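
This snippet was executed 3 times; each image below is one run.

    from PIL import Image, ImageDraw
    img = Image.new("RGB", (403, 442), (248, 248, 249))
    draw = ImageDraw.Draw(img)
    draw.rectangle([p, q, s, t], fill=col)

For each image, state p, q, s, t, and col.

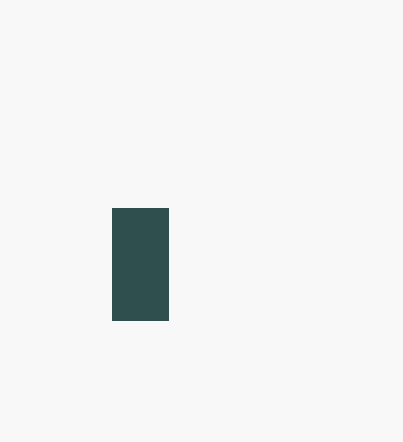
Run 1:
p = 112; q = 208; s = 168; t = 320; col = 'darkslategray'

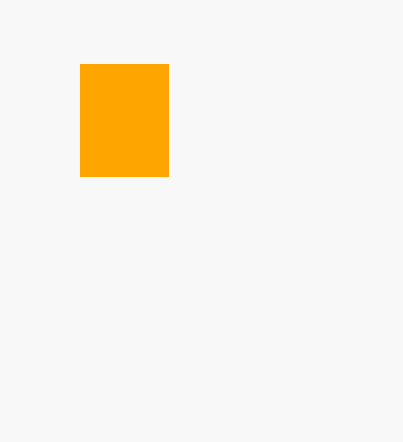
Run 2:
p = 80
q = 64
s = 168
t = 176
col = 'orange'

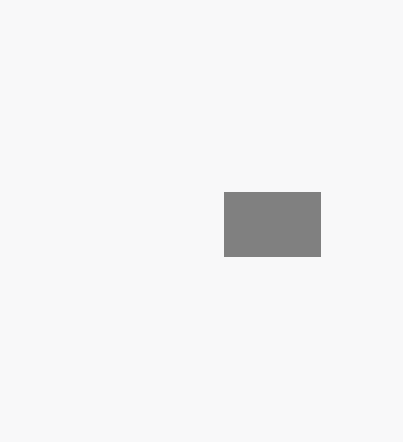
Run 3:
p = 224, q = 192, s = 320, t = 256, col = 'gray'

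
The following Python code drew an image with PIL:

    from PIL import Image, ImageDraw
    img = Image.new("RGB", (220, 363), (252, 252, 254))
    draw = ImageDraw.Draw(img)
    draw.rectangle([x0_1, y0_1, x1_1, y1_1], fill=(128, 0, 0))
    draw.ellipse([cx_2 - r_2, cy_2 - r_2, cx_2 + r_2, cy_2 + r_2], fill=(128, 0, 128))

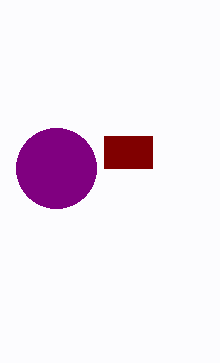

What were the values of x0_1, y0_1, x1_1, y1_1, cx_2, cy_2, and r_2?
x0_1 = 104; y0_1 = 136; x1_1 = 152; y1_1 = 168; cx_2 = 56; cy_2 = 168; r_2 = 40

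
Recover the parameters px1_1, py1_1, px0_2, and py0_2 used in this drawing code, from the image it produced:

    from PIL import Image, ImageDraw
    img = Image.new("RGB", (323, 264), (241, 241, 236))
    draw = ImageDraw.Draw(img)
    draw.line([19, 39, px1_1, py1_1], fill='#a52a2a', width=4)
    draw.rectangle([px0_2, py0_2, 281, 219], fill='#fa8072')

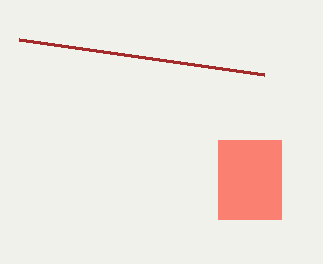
px1_1 = 264, py1_1 = 74, px0_2 = 218, py0_2 = 140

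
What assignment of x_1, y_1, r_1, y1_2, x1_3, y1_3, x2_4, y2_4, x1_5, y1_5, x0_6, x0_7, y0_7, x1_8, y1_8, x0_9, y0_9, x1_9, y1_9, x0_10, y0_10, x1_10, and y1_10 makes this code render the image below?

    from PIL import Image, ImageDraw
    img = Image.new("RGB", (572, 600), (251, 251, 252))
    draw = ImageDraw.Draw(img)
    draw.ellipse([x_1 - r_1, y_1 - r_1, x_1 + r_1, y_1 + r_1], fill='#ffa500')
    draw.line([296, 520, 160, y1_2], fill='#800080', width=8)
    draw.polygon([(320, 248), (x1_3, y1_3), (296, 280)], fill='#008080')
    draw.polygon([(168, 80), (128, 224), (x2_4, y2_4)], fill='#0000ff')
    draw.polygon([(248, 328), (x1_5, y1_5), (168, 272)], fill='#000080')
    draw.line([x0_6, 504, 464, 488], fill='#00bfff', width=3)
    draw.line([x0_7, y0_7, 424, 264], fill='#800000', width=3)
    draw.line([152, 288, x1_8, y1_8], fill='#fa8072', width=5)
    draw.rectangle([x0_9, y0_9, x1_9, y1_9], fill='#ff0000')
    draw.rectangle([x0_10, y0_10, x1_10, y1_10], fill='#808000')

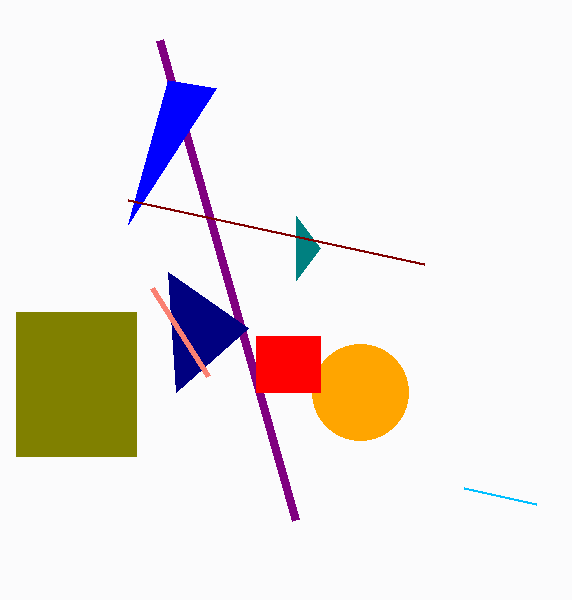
x_1 = 360; y_1 = 392; r_1 = 48; y1_2 = 40; x1_3 = 296; y1_3 = 216; x2_4 = 216; y2_4 = 88; x1_5 = 176; y1_5 = 392; x0_6 = 536; x0_7 = 128; y0_7 = 200; x1_8 = 208; y1_8 = 376; x0_9 = 256; y0_9 = 336; x1_9 = 320; y1_9 = 392; x0_10 = 16; y0_10 = 312; x1_10 = 136; y1_10 = 456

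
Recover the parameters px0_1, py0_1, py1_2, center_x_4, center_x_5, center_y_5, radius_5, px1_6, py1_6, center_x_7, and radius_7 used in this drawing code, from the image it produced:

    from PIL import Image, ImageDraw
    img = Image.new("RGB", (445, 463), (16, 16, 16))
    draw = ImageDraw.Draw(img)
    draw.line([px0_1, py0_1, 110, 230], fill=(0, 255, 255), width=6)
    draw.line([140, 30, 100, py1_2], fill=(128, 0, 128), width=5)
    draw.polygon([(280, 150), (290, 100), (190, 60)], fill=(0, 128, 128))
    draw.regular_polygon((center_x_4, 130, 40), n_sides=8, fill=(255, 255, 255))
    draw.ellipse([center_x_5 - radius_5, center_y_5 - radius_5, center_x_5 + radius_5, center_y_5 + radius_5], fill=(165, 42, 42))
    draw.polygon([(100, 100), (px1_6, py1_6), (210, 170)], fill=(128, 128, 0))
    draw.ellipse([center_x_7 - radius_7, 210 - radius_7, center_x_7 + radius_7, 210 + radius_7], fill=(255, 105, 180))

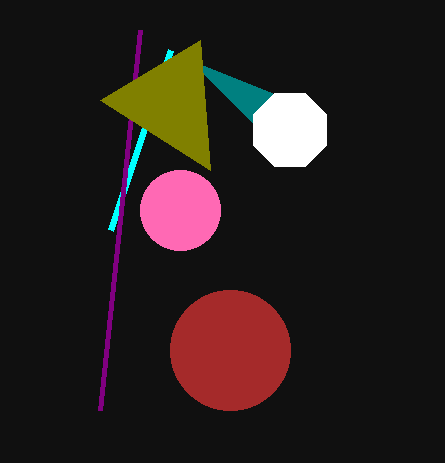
px0_1 = 170, py0_1 = 50, py1_2 = 410, center_x_4 = 290, center_x_5 = 230, center_y_5 = 350, radius_5 = 60, px1_6 = 200, py1_6 = 40, center_x_7 = 180, radius_7 = 40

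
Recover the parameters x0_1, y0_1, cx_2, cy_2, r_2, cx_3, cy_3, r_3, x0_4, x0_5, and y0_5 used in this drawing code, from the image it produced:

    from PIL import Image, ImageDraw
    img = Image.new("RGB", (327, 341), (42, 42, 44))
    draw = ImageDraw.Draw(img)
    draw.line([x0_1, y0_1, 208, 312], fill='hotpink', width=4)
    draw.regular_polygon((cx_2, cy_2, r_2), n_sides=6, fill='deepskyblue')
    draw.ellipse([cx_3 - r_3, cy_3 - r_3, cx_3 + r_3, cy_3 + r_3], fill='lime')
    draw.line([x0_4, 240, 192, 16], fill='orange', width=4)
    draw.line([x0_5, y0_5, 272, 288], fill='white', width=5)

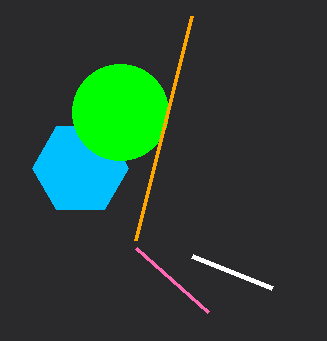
x0_1 = 136, y0_1 = 248, cx_2 = 80, cy_2 = 168, r_2 = 48, cx_3 = 120, cy_3 = 112, r_3 = 48, x0_4 = 136, x0_5 = 192, y0_5 = 256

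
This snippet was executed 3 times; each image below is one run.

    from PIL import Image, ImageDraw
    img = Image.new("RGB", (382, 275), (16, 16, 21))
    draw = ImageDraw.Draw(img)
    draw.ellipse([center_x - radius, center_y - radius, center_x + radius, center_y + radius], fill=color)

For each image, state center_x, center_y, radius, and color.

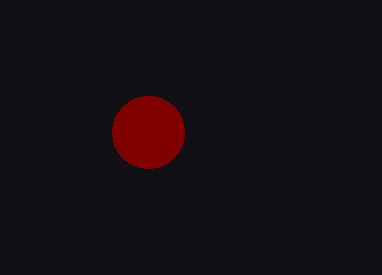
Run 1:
center_x = 148; center_y = 132; radius = 36; color = 'maroon'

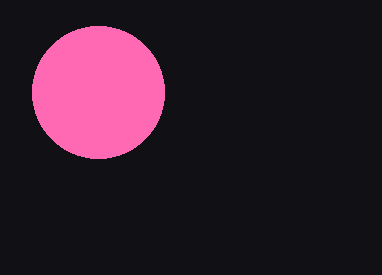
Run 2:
center_x = 98, center_y = 92, radius = 66, color = 'hotpink'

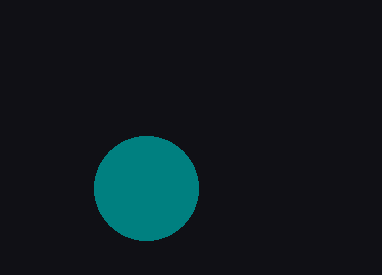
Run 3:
center_x = 146; center_y = 188; radius = 52; color = 'teal'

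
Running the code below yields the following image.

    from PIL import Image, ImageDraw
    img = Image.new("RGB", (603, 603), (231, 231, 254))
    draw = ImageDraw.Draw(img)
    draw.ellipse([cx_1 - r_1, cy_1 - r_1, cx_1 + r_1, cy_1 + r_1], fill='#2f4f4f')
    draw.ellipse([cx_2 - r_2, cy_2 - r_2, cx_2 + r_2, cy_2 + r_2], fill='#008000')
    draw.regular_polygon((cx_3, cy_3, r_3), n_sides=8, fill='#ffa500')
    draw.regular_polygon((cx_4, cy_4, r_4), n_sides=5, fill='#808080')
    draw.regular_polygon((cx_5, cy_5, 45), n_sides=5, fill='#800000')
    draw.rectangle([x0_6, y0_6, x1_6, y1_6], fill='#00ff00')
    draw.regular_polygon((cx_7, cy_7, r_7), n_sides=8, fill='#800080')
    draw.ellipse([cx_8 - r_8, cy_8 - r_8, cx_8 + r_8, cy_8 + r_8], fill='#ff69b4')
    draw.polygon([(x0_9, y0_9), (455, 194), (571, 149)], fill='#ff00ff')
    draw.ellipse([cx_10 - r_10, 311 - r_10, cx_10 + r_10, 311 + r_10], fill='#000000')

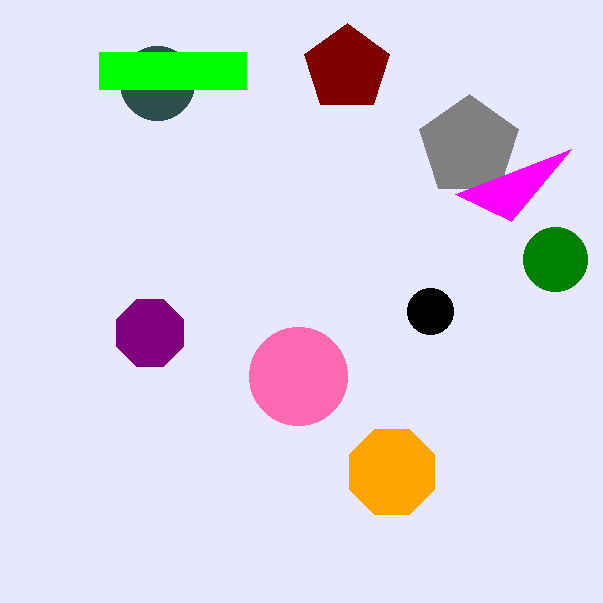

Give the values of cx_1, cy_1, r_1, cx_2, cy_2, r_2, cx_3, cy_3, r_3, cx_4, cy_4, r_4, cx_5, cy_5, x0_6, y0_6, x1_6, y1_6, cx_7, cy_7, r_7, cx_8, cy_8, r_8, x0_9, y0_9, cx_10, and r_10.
cx_1 = 157, cy_1 = 83, r_1 = 37, cx_2 = 555, cy_2 = 259, r_2 = 32, cx_3 = 392, cy_3 = 472, r_3 = 46, cx_4 = 469, cy_4 = 146, r_4 = 52, cx_5 = 347, cy_5 = 68, x0_6 = 99, y0_6 = 52, x1_6 = 246, y1_6 = 89, cx_7 = 150, cy_7 = 333, r_7 = 36, cx_8 = 298, cy_8 = 376, r_8 = 49, x0_9 = 511, y0_9 = 221, cx_10 = 430, r_10 = 23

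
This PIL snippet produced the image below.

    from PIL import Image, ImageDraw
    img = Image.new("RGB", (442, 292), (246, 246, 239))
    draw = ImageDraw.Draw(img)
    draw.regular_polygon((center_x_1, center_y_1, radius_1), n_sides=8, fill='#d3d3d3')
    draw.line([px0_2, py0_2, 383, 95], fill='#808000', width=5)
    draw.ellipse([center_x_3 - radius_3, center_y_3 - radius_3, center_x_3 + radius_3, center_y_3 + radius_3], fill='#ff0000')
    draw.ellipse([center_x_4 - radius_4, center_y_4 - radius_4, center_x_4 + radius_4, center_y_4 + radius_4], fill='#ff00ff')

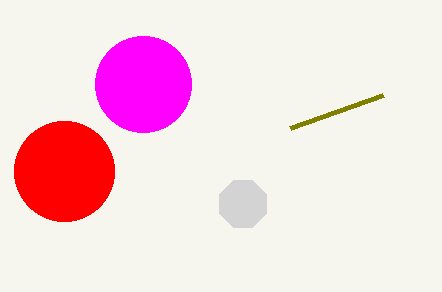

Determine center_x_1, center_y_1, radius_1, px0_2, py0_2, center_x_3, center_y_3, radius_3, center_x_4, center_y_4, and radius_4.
center_x_1 = 243; center_y_1 = 204; radius_1 = 25; px0_2 = 290; py0_2 = 128; center_x_3 = 64; center_y_3 = 171; radius_3 = 50; center_x_4 = 143; center_y_4 = 84; radius_4 = 48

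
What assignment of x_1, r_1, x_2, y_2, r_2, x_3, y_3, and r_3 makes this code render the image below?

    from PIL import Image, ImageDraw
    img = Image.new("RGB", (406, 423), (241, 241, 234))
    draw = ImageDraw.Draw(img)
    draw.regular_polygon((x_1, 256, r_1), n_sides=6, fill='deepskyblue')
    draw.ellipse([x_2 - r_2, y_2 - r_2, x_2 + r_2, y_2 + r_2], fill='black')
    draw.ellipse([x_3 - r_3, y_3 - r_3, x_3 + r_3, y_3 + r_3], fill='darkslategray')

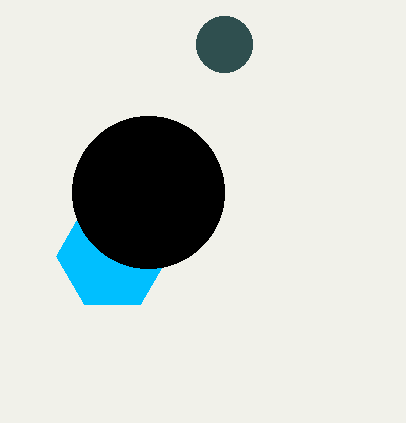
x_1 = 112; r_1 = 56; x_2 = 148; y_2 = 192; r_2 = 76; x_3 = 224; y_3 = 44; r_3 = 28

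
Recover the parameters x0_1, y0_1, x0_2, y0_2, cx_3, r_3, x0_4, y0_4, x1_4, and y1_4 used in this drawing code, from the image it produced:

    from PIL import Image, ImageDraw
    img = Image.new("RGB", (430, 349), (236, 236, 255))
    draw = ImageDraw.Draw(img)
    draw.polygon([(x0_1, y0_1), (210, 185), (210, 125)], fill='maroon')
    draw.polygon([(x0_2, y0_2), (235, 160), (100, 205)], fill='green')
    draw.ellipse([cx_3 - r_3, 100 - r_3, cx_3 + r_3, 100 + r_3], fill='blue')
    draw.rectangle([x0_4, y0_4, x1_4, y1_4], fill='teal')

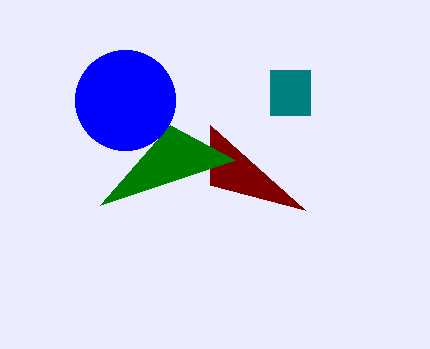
x0_1 = 305; y0_1 = 210; x0_2 = 170; y0_2 = 125; cx_3 = 125; r_3 = 50; x0_4 = 270; y0_4 = 70; x1_4 = 310; y1_4 = 115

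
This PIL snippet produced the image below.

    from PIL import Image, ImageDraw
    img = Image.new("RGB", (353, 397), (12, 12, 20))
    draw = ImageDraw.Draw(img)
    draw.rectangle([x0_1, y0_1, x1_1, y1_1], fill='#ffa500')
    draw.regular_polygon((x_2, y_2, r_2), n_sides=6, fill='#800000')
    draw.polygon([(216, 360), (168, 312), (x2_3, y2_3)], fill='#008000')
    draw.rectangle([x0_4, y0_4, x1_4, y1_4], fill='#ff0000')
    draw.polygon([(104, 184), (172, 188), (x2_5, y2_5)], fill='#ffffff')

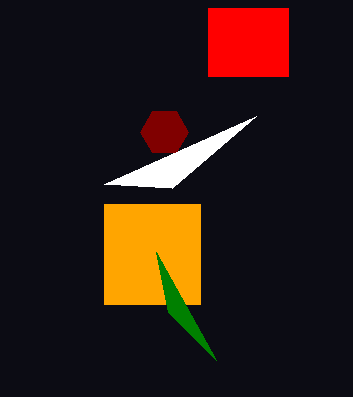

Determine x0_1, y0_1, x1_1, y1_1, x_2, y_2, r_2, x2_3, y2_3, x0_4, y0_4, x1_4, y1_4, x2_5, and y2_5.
x0_1 = 104, y0_1 = 204, x1_1 = 200, y1_1 = 304, x_2 = 164, y_2 = 132, r_2 = 24, x2_3 = 156, y2_3 = 252, x0_4 = 208, y0_4 = 8, x1_4 = 288, y1_4 = 76, x2_5 = 256, y2_5 = 116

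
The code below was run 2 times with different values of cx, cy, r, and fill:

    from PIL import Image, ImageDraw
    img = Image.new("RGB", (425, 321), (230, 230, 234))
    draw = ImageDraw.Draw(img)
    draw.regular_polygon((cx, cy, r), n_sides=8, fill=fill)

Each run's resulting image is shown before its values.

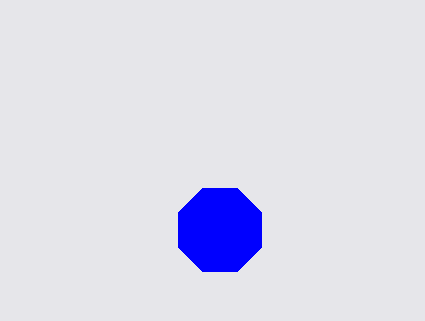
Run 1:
cx = 220
cy = 230
r = 45
fill = 'blue'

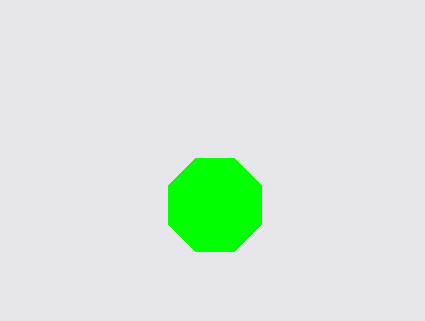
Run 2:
cx = 215, cy = 205, r = 50, fill = 'lime'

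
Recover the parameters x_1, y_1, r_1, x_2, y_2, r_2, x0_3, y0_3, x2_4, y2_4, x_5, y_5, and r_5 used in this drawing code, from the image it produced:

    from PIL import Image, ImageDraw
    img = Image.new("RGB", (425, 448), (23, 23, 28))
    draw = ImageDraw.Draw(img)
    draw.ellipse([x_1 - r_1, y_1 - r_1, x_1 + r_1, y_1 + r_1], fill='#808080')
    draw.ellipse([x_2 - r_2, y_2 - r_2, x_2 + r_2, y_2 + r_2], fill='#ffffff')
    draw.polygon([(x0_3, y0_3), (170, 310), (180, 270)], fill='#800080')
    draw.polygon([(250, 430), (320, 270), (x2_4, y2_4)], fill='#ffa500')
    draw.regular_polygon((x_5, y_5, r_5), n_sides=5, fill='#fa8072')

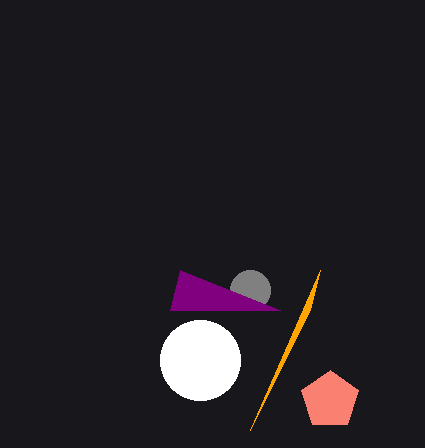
x_1 = 250
y_1 = 290
r_1 = 20
x_2 = 200
y_2 = 360
r_2 = 40
x0_3 = 280
y0_3 = 310
x2_4 = 310
y2_4 = 310
x_5 = 330
y_5 = 400
r_5 = 30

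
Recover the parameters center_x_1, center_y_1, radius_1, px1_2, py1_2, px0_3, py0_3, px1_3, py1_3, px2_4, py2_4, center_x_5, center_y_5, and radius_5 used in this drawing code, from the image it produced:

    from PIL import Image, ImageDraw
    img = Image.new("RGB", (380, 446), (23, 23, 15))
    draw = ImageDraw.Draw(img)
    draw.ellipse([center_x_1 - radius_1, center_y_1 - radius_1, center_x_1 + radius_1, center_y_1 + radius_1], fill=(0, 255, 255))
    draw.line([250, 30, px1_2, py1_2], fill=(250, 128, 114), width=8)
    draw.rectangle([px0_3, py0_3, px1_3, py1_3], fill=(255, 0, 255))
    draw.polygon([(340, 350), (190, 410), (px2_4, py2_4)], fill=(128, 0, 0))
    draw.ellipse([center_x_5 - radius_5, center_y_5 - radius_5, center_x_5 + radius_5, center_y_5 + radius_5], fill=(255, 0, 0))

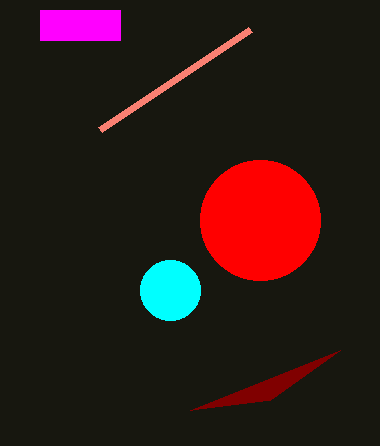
center_x_1 = 170; center_y_1 = 290; radius_1 = 30; px1_2 = 100; py1_2 = 130; px0_3 = 40; py0_3 = 10; px1_3 = 120; py1_3 = 40; px2_4 = 270; py2_4 = 400; center_x_5 = 260; center_y_5 = 220; radius_5 = 60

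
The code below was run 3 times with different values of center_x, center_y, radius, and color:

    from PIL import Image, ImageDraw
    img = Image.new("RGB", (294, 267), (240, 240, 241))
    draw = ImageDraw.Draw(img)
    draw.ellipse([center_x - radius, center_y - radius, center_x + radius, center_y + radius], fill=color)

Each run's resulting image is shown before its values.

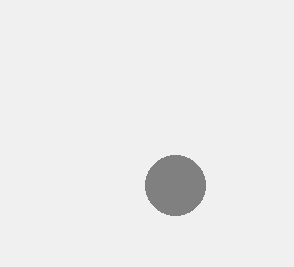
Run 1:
center_x = 175, center_y = 185, radius = 30, color = 'gray'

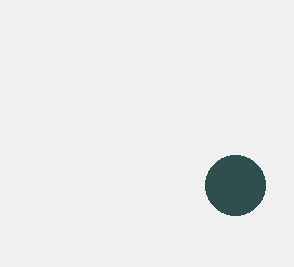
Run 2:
center_x = 235, center_y = 185, radius = 30, color = 'darkslategray'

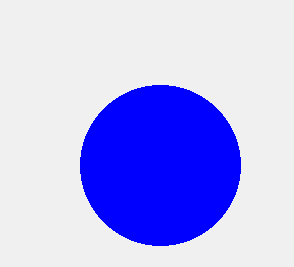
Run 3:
center_x = 160
center_y = 165
radius = 80
color = 'blue'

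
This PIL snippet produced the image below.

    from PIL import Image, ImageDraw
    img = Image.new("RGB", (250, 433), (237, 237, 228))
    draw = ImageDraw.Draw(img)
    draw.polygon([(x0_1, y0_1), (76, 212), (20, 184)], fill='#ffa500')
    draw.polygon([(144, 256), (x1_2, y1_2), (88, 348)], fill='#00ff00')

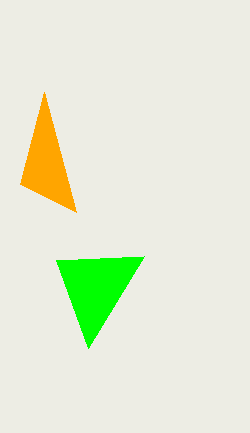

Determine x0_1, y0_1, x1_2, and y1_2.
x0_1 = 44
y0_1 = 92
x1_2 = 56
y1_2 = 260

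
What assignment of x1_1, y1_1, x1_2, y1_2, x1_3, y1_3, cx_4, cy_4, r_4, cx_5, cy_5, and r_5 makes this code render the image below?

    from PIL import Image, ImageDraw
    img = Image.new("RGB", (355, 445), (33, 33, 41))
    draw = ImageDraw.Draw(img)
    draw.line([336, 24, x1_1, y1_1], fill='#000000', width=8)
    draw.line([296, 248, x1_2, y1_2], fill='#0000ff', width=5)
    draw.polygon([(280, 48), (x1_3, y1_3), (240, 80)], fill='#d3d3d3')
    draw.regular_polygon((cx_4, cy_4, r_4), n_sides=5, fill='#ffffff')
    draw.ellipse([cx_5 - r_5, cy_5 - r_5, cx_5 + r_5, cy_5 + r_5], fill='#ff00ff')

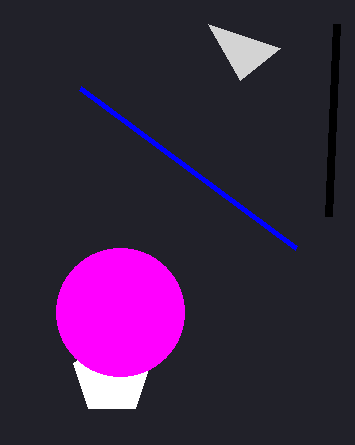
x1_1 = 328; y1_1 = 216; x1_2 = 80; y1_2 = 88; x1_3 = 208; y1_3 = 24; cx_4 = 112; cy_4 = 376; r_4 = 40; cx_5 = 120; cy_5 = 312; r_5 = 64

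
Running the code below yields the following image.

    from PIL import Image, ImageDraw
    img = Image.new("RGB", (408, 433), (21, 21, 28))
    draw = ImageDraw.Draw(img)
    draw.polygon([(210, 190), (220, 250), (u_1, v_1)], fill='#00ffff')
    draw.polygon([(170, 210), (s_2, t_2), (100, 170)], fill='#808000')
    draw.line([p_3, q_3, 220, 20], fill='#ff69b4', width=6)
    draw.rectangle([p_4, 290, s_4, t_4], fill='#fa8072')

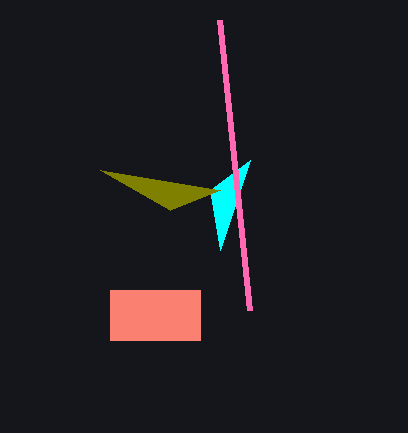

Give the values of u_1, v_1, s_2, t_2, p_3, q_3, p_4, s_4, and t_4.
u_1 = 250; v_1 = 160; s_2 = 220; t_2 = 190; p_3 = 250; q_3 = 310; p_4 = 110; s_4 = 200; t_4 = 340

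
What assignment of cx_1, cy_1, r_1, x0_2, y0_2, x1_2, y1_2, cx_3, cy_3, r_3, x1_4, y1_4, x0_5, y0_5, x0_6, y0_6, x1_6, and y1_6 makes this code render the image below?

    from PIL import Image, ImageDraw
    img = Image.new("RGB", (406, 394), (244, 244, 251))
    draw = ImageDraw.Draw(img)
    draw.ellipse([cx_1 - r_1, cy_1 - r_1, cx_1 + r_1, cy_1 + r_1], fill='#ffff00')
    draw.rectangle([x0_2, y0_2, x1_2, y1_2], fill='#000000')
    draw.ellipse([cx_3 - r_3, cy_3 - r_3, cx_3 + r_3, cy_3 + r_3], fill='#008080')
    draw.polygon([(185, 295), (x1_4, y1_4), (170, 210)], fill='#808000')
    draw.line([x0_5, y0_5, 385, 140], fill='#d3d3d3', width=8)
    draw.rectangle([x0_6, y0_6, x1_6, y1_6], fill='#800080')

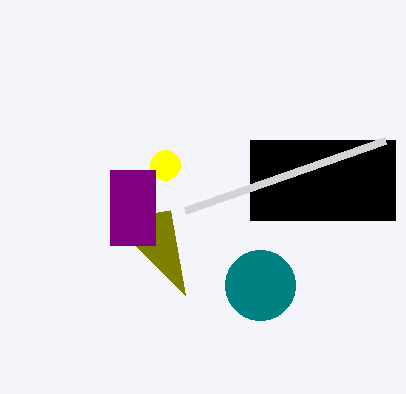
cx_1 = 165; cy_1 = 165; r_1 = 15; x0_2 = 250; y0_2 = 140; x1_2 = 395; y1_2 = 220; cx_3 = 260; cy_3 = 285; r_3 = 35; x1_4 = 110; y1_4 = 220; x0_5 = 185; y0_5 = 210; x0_6 = 110; y0_6 = 170; x1_6 = 155; y1_6 = 245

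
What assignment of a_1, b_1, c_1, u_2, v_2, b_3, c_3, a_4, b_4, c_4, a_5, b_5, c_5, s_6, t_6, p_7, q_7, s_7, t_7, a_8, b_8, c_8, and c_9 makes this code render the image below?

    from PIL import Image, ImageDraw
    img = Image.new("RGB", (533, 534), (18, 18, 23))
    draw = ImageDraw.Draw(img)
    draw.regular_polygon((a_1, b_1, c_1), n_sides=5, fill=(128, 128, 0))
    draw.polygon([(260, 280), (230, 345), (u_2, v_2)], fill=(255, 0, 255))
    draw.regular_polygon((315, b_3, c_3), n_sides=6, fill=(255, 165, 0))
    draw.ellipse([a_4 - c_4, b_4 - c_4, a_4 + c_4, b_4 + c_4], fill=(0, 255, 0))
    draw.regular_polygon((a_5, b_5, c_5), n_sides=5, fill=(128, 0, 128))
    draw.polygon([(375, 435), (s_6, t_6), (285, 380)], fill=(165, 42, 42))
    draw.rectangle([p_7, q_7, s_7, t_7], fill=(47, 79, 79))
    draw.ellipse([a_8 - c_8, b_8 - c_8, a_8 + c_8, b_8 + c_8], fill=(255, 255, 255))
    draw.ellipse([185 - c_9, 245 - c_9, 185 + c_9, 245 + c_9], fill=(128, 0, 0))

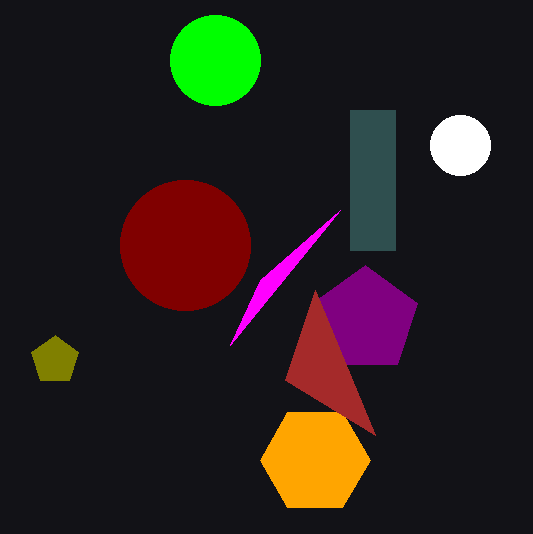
a_1 = 55, b_1 = 360, c_1 = 25, u_2 = 340, v_2 = 210, b_3 = 460, c_3 = 55, a_4 = 215, b_4 = 60, c_4 = 45, a_5 = 365, b_5 = 320, c_5 = 55, s_6 = 315, t_6 = 290, p_7 = 350, q_7 = 110, s_7 = 395, t_7 = 250, a_8 = 460, b_8 = 145, c_8 = 30, c_9 = 65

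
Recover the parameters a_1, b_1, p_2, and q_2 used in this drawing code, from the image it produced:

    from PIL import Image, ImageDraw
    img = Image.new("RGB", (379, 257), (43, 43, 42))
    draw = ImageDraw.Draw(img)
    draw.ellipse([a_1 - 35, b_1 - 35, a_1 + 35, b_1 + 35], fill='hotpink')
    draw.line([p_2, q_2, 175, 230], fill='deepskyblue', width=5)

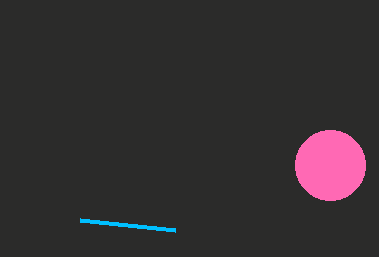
a_1 = 330
b_1 = 165
p_2 = 80
q_2 = 220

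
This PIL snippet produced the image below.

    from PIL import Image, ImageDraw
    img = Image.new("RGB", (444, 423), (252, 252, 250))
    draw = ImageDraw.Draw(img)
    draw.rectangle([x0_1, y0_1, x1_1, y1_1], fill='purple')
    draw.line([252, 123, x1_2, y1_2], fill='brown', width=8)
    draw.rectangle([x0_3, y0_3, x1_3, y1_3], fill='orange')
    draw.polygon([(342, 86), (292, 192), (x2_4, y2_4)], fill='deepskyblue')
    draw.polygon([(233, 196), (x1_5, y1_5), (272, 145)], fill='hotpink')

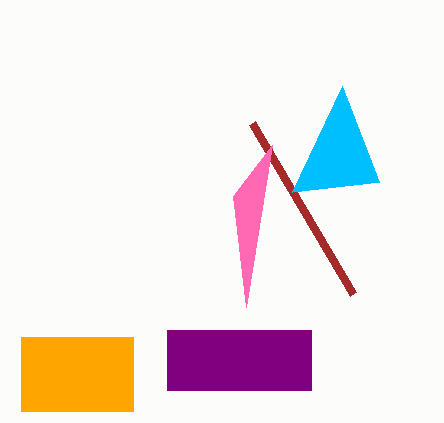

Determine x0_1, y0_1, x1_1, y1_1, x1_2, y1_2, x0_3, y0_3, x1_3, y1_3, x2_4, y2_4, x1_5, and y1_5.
x0_1 = 167; y0_1 = 330; x1_1 = 311; y1_1 = 390; x1_2 = 353; y1_2 = 294; x0_3 = 21; y0_3 = 337; x1_3 = 133; y1_3 = 411; x2_4 = 379; y2_4 = 182; x1_5 = 246; y1_5 = 307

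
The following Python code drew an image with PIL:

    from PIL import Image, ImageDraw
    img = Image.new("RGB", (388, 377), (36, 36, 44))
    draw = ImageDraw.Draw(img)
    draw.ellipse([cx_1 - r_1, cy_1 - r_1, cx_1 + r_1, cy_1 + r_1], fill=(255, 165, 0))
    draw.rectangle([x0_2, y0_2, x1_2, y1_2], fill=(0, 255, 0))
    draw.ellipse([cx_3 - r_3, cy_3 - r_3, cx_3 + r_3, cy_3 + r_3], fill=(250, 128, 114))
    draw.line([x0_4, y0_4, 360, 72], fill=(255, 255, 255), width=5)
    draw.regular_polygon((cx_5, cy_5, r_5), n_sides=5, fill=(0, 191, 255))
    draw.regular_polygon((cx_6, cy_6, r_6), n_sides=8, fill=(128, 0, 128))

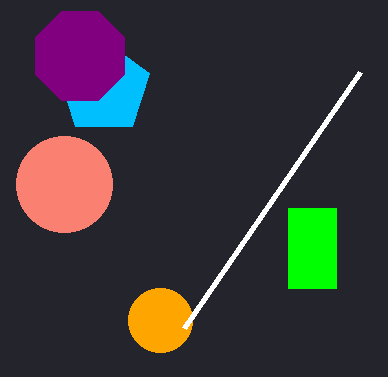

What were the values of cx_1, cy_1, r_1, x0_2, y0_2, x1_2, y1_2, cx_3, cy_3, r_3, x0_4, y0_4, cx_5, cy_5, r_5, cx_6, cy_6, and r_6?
cx_1 = 160; cy_1 = 320; r_1 = 32; x0_2 = 288; y0_2 = 208; x1_2 = 336; y1_2 = 288; cx_3 = 64; cy_3 = 184; r_3 = 48; x0_4 = 184; y0_4 = 328; cx_5 = 104; cy_5 = 88; r_5 = 48; cx_6 = 80; cy_6 = 56; r_6 = 48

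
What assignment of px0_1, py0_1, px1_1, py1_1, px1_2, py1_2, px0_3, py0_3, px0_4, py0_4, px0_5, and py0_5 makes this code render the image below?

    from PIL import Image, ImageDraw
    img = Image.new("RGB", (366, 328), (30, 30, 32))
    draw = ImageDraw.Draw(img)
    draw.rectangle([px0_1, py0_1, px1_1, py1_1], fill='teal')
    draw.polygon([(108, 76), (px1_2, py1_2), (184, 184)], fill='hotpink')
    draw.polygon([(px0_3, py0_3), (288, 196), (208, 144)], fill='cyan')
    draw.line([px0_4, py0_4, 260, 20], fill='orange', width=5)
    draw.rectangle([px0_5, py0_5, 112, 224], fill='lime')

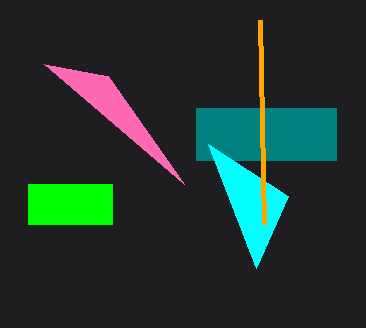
px0_1 = 196; py0_1 = 108; px1_1 = 336; py1_1 = 160; px1_2 = 44; py1_2 = 64; px0_3 = 256; py0_3 = 268; px0_4 = 264; py0_4 = 224; px0_5 = 28; py0_5 = 184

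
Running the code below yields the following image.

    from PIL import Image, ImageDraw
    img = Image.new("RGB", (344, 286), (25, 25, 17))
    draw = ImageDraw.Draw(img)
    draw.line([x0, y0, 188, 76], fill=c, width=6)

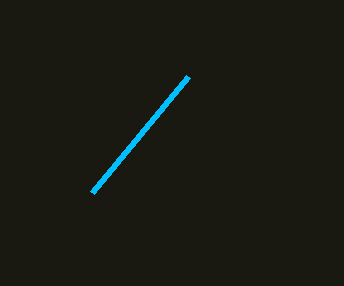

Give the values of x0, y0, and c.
x0 = 92
y0 = 192
c = 'deepskyblue'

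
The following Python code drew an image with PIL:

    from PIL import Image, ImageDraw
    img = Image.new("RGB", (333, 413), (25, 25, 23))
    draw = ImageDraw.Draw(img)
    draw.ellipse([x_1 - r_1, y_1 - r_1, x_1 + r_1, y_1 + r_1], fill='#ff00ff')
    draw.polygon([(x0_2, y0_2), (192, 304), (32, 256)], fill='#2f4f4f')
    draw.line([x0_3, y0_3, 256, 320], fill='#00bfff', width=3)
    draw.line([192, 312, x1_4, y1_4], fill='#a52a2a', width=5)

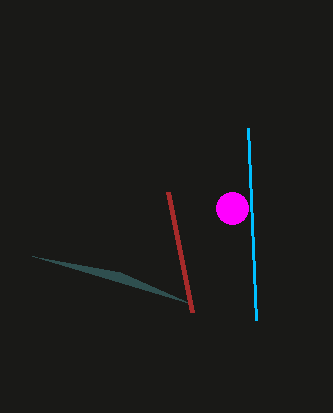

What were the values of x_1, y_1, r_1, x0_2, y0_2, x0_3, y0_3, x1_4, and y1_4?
x_1 = 232
y_1 = 208
r_1 = 16
x0_2 = 120
y0_2 = 272
x0_3 = 248
y0_3 = 128
x1_4 = 168
y1_4 = 192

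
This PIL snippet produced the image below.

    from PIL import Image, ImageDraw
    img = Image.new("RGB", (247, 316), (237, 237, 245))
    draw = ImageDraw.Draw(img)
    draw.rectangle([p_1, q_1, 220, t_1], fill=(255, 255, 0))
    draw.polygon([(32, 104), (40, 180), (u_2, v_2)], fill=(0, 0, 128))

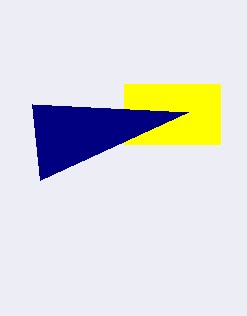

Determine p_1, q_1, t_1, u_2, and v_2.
p_1 = 124, q_1 = 84, t_1 = 144, u_2 = 188, v_2 = 112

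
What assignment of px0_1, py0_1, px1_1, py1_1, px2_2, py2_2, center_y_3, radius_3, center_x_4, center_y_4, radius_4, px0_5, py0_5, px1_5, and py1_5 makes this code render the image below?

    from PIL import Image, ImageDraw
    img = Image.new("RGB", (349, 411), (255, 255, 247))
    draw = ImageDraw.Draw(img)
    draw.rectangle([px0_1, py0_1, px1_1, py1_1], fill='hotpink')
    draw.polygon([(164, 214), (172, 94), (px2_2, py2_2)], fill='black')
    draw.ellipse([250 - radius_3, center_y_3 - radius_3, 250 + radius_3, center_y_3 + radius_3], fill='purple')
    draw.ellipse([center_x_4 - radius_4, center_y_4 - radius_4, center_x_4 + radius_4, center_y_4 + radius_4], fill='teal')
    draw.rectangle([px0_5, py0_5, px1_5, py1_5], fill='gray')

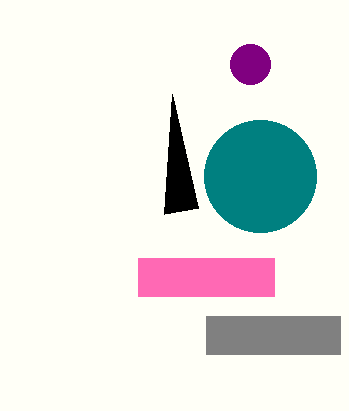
px0_1 = 138
py0_1 = 258
px1_1 = 274
py1_1 = 296
px2_2 = 198
py2_2 = 208
center_y_3 = 64
radius_3 = 20
center_x_4 = 260
center_y_4 = 176
radius_4 = 56
px0_5 = 206
py0_5 = 316
px1_5 = 340
py1_5 = 354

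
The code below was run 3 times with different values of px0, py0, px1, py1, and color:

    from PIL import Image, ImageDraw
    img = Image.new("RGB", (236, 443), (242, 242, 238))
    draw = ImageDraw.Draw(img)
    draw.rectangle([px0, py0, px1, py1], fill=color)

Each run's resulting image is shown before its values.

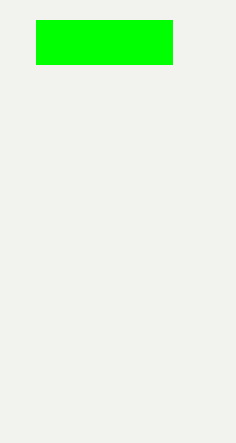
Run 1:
px0 = 36
py0 = 20
px1 = 172
py1 = 64
color = 'lime'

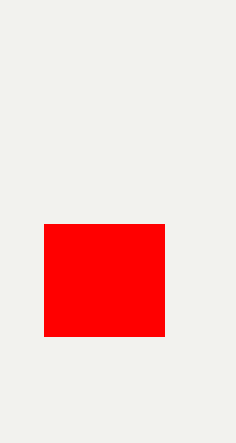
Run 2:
px0 = 44; py0 = 224; px1 = 164; py1 = 336; color = 'red'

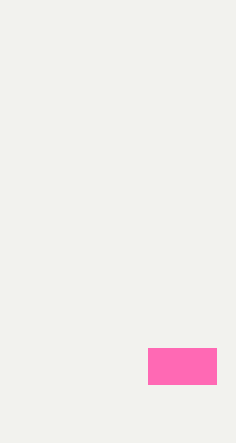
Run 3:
px0 = 148
py0 = 348
px1 = 216
py1 = 384
color = 'hotpink'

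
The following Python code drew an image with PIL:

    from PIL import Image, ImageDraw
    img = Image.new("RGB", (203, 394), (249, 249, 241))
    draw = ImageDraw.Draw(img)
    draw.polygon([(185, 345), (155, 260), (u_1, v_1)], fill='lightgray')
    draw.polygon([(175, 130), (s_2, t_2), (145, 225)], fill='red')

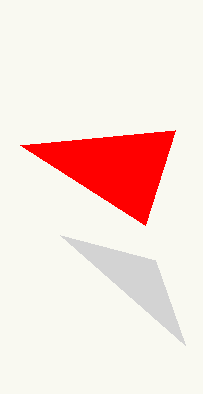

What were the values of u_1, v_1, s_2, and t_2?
u_1 = 60, v_1 = 235, s_2 = 20, t_2 = 145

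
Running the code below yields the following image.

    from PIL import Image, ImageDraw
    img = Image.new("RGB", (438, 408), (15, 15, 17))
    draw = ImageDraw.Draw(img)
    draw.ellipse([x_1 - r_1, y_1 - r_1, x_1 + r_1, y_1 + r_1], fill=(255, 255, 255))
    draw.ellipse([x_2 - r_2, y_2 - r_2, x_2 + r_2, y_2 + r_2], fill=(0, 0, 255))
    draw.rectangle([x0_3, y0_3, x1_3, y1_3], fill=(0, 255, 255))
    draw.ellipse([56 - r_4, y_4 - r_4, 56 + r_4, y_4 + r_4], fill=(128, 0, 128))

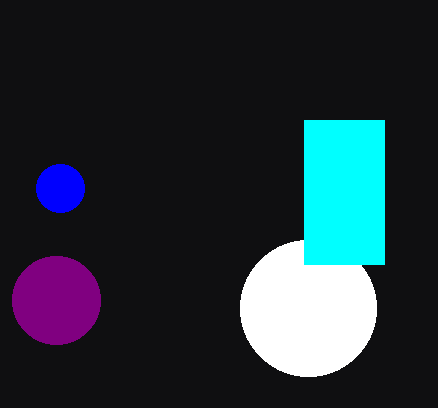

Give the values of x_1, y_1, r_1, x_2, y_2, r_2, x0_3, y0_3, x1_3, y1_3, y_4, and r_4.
x_1 = 308; y_1 = 308; r_1 = 68; x_2 = 60; y_2 = 188; r_2 = 24; x0_3 = 304; y0_3 = 120; x1_3 = 384; y1_3 = 264; y_4 = 300; r_4 = 44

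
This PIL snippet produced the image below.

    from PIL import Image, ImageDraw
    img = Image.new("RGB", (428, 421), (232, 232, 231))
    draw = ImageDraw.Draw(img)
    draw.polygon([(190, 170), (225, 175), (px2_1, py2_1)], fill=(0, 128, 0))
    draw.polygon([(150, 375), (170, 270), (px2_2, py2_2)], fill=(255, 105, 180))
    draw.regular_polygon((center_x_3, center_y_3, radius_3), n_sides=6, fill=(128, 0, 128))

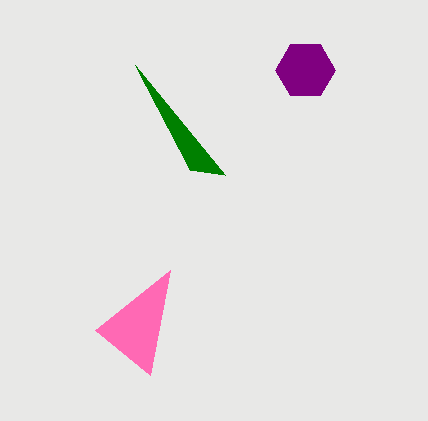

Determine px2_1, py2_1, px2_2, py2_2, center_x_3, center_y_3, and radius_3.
px2_1 = 135, py2_1 = 65, px2_2 = 95, py2_2 = 330, center_x_3 = 305, center_y_3 = 70, radius_3 = 30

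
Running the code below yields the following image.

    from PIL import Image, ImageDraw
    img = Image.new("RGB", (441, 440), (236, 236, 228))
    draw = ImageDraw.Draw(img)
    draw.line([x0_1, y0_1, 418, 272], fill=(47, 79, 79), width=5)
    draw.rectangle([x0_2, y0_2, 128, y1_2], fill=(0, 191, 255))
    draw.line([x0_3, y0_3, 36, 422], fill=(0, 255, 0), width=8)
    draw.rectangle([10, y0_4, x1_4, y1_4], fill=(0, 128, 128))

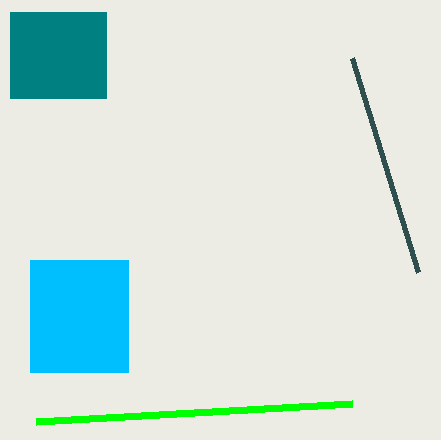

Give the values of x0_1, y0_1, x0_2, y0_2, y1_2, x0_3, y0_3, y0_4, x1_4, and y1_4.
x0_1 = 352; y0_1 = 58; x0_2 = 30; y0_2 = 260; y1_2 = 372; x0_3 = 352; y0_3 = 404; y0_4 = 12; x1_4 = 106; y1_4 = 98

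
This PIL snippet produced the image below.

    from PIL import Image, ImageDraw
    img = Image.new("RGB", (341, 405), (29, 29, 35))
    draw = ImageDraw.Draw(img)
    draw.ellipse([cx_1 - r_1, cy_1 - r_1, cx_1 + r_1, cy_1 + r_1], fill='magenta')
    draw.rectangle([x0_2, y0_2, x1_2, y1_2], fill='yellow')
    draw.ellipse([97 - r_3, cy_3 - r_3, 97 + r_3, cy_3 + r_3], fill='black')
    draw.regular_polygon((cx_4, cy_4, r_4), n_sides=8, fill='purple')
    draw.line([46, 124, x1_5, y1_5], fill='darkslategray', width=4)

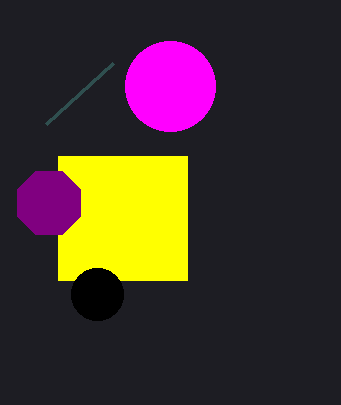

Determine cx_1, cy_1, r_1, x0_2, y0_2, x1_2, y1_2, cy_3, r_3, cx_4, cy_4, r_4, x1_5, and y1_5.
cx_1 = 170; cy_1 = 86; r_1 = 45; x0_2 = 58; y0_2 = 156; x1_2 = 187; y1_2 = 280; cy_3 = 294; r_3 = 26; cx_4 = 49; cy_4 = 203; r_4 = 34; x1_5 = 113; y1_5 = 63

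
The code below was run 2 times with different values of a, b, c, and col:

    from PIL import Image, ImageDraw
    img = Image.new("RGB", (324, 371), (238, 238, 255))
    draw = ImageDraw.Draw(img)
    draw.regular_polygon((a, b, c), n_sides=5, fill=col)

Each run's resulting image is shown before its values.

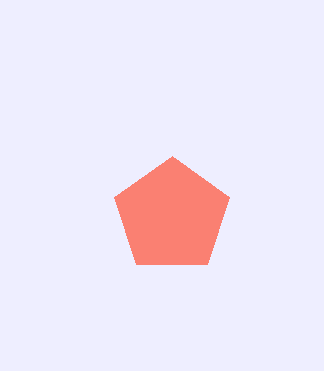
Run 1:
a = 172
b = 216
c = 60
col = 'salmon'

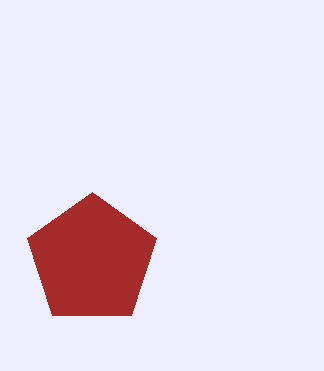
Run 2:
a = 92
b = 260
c = 68
col = 'brown'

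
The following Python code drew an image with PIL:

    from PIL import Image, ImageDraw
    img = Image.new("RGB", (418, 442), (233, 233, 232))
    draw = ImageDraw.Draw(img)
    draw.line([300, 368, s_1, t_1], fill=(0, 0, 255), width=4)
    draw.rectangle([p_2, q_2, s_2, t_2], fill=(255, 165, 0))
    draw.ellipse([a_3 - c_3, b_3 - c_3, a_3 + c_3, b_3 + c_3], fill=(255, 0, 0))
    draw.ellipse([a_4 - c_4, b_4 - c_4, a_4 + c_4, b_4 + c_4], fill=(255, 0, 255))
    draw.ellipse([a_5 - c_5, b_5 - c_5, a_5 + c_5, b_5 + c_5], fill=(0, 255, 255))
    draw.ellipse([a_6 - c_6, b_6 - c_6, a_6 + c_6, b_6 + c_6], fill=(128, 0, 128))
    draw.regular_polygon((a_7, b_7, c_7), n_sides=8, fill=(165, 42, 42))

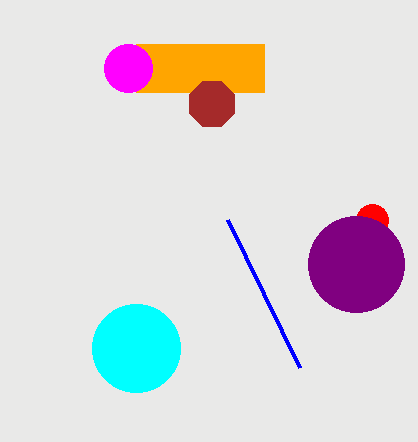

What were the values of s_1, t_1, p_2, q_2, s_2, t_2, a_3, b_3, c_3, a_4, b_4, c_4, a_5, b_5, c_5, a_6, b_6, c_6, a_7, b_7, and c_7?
s_1 = 228; t_1 = 220; p_2 = 136; q_2 = 44; s_2 = 264; t_2 = 92; a_3 = 372; b_3 = 220; c_3 = 16; a_4 = 128; b_4 = 68; c_4 = 24; a_5 = 136; b_5 = 348; c_5 = 44; a_6 = 356; b_6 = 264; c_6 = 48; a_7 = 212; b_7 = 104; c_7 = 24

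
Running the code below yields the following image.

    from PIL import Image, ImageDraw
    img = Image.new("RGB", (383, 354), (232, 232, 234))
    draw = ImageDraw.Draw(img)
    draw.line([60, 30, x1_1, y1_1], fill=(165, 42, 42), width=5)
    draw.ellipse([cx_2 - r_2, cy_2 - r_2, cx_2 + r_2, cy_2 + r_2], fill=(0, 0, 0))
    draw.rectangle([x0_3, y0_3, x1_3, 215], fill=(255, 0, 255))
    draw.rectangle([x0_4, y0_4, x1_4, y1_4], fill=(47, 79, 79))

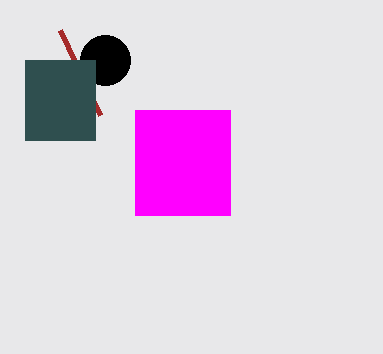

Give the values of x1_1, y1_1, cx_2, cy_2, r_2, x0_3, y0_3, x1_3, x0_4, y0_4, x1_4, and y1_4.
x1_1 = 100
y1_1 = 115
cx_2 = 105
cy_2 = 60
r_2 = 25
x0_3 = 135
y0_3 = 110
x1_3 = 230
x0_4 = 25
y0_4 = 60
x1_4 = 95
y1_4 = 140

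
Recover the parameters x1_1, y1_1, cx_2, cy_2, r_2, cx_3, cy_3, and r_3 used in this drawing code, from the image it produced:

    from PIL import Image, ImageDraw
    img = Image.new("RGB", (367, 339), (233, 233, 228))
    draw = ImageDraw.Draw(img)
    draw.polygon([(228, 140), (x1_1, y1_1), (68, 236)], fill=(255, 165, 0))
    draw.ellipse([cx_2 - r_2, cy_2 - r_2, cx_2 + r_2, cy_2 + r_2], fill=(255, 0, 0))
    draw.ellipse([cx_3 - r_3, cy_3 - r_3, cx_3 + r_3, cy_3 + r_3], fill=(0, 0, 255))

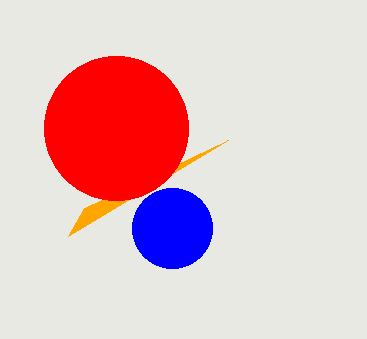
x1_1 = 84
y1_1 = 208
cx_2 = 116
cy_2 = 128
r_2 = 72
cx_3 = 172
cy_3 = 228
r_3 = 40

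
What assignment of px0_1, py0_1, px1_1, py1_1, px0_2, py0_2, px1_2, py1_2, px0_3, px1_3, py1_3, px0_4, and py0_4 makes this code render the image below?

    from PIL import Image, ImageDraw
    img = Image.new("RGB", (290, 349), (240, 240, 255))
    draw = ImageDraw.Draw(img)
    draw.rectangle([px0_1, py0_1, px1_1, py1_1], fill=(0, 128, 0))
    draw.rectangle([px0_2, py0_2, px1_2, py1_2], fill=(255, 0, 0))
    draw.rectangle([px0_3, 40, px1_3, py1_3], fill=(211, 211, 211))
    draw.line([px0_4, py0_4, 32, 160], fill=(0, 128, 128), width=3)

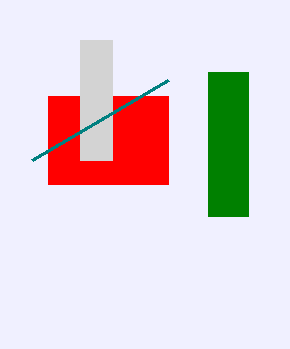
px0_1 = 208, py0_1 = 72, px1_1 = 248, py1_1 = 216, px0_2 = 48, py0_2 = 96, px1_2 = 168, py1_2 = 184, px0_3 = 80, px1_3 = 112, py1_3 = 160, px0_4 = 168, py0_4 = 80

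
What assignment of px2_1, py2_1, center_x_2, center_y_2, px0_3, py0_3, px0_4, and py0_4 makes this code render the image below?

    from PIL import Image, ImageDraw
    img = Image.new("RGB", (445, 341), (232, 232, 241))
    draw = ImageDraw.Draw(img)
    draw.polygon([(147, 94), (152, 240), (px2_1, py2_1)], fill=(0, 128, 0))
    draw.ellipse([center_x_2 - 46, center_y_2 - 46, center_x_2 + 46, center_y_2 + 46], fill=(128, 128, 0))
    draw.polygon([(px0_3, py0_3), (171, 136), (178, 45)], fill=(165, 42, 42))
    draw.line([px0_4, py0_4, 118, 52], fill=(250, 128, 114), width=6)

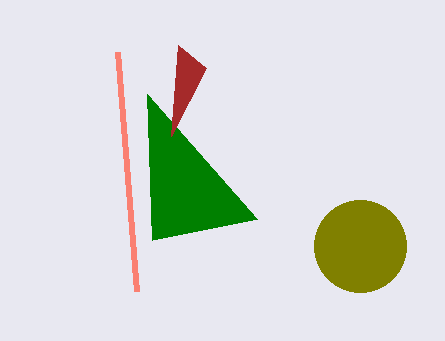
px2_1 = 257; py2_1 = 219; center_x_2 = 360; center_y_2 = 246; px0_3 = 206; py0_3 = 68; px0_4 = 137; py0_4 = 291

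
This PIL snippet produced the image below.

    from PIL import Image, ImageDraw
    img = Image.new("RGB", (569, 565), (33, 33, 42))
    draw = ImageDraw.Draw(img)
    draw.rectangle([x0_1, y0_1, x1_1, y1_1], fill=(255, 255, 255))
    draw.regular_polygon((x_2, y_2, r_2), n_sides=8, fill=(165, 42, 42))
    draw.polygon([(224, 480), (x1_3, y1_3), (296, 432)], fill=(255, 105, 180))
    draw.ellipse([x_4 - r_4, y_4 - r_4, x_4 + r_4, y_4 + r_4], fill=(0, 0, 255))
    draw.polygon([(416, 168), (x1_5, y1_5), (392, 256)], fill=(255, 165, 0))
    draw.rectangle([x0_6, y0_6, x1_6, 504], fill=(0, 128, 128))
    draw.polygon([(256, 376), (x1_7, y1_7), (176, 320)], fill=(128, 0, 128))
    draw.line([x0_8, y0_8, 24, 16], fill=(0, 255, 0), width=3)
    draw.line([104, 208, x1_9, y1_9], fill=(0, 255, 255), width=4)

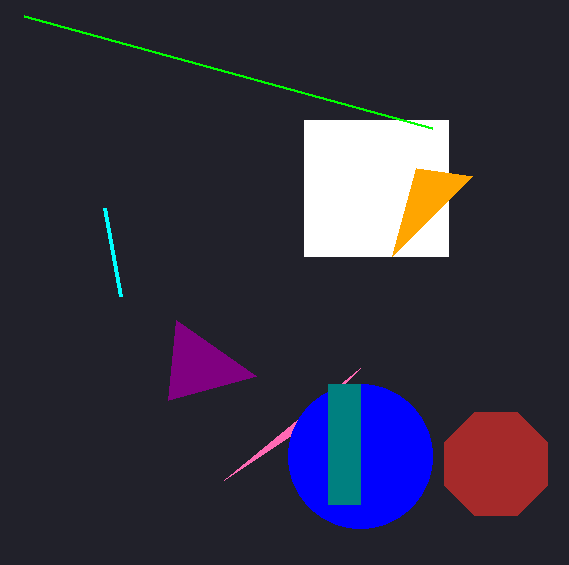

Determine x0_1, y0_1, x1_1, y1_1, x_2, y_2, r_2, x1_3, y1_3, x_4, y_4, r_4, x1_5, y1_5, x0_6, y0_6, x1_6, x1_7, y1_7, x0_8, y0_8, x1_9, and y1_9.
x0_1 = 304; y0_1 = 120; x1_1 = 448; y1_1 = 256; x_2 = 496; y_2 = 464; r_2 = 56; x1_3 = 360; y1_3 = 368; x_4 = 360; y_4 = 456; r_4 = 72; x1_5 = 472; y1_5 = 176; x0_6 = 328; y0_6 = 384; x1_6 = 360; x1_7 = 168; y1_7 = 400; x0_8 = 432; y0_8 = 128; x1_9 = 120; y1_9 = 296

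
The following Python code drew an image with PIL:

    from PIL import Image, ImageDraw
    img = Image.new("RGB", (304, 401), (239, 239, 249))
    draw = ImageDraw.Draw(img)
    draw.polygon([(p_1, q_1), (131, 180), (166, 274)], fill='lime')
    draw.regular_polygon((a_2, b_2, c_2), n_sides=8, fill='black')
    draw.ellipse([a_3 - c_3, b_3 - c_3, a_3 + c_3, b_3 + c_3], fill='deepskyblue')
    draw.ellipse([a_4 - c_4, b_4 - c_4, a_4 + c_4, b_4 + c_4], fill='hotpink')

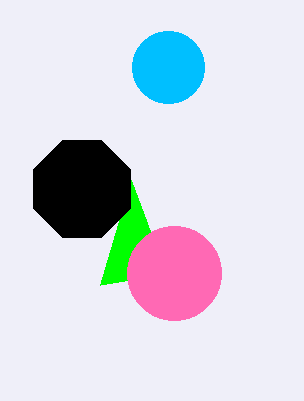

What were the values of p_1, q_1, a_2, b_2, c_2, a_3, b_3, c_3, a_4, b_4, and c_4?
p_1 = 100, q_1 = 285, a_2 = 82, b_2 = 189, c_2 = 52, a_3 = 168, b_3 = 67, c_3 = 36, a_4 = 174, b_4 = 273, c_4 = 47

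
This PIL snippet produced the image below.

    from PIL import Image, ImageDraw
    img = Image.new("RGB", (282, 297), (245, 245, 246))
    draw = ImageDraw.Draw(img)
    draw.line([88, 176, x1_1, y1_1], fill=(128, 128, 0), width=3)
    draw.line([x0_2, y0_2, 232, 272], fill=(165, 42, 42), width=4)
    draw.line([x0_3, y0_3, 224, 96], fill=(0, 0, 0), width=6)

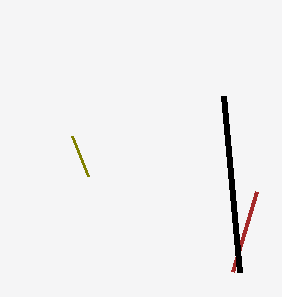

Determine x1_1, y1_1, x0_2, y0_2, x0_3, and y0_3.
x1_1 = 72, y1_1 = 136, x0_2 = 256, y0_2 = 192, x0_3 = 240, y0_3 = 272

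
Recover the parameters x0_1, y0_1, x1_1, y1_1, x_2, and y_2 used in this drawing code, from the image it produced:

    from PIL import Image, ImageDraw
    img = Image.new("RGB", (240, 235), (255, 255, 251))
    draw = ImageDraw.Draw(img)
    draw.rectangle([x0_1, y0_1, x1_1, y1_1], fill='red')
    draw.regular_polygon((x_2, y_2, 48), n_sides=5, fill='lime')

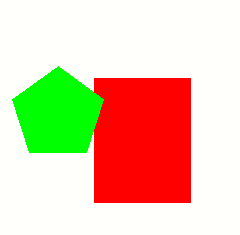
x0_1 = 94; y0_1 = 78; x1_1 = 190; y1_1 = 202; x_2 = 58; y_2 = 114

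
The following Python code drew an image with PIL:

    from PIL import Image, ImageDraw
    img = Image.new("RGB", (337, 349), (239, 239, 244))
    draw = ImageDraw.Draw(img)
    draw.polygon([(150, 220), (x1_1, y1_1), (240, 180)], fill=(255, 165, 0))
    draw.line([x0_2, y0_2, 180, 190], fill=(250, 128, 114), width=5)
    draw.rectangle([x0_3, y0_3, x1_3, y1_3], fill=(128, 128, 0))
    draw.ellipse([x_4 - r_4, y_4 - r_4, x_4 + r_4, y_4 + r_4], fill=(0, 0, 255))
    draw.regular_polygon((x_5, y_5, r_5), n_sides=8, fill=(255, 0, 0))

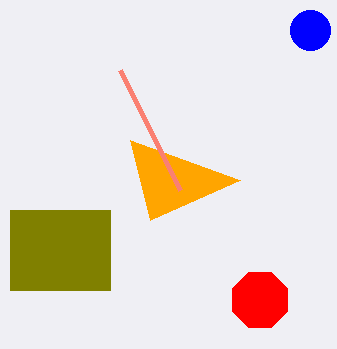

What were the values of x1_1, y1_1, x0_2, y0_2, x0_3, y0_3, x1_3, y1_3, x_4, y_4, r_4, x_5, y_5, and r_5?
x1_1 = 130; y1_1 = 140; x0_2 = 120; y0_2 = 70; x0_3 = 10; y0_3 = 210; x1_3 = 110; y1_3 = 290; x_4 = 310; y_4 = 30; r_4 = 20; x_5 = 260; y_5 = 300; r_5 = 30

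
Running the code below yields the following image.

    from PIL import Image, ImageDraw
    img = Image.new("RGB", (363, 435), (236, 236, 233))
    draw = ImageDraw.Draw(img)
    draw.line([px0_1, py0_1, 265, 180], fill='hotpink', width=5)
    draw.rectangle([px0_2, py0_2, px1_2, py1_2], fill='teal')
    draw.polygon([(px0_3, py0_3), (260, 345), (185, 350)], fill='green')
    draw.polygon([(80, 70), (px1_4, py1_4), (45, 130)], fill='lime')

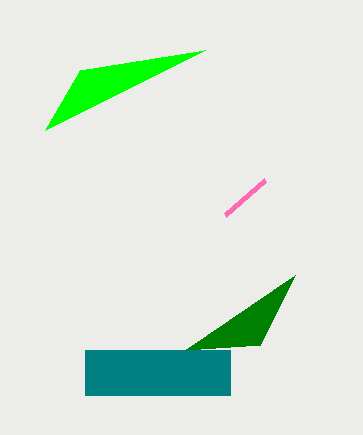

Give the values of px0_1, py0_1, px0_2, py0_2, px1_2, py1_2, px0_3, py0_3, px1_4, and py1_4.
px0_1 = 225, py0_1 = 215, px0_2 = 85, py0_2 = 350, px1_2 = 230, py1_2 = 395, px0_3 = 295, py0_3 = 275, px1_4 = 205, py1_4 = 50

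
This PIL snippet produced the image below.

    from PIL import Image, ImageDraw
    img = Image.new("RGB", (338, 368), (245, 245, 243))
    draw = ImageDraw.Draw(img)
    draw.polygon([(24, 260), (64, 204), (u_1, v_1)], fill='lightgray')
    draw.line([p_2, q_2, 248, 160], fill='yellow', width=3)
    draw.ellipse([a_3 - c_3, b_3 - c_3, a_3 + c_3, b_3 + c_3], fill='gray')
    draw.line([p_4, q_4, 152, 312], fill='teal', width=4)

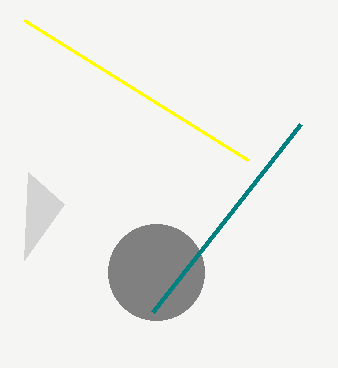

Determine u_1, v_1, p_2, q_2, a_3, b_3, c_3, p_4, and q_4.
u_1 = 28
v_1 = 172
p_2 = 24
q_2 = 20
a_3 = 156
b_3 = 272
c_3 = 48
p_4 = 300
q_4 = 124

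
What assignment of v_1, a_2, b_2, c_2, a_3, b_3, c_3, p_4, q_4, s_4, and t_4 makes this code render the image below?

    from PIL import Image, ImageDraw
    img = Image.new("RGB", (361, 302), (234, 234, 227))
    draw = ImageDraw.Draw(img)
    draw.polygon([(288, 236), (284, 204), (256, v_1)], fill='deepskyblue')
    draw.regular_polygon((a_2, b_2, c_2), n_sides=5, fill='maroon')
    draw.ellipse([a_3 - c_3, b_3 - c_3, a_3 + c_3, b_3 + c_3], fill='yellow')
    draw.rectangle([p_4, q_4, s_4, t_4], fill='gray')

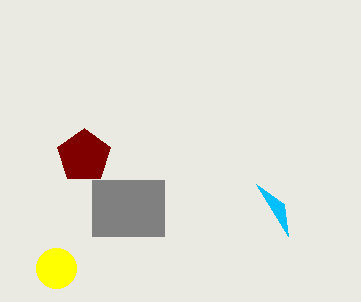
v_1 = 184; a_2 = 84; b_2 = 156; c_2 = 28; a_3 = 56; b_3 = 268; c_3 = 20; p_4 = 92; q_4 = 180; s_4 = 164; t_4 = 236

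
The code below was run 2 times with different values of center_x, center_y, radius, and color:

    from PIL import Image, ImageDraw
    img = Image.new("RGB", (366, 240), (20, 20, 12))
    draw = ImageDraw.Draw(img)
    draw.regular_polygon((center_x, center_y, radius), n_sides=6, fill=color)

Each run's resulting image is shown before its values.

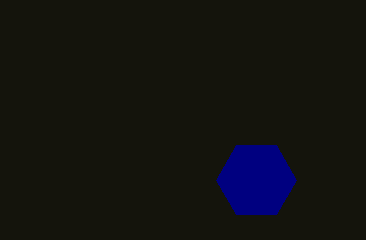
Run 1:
center_x = 256; center_y = 180; radius = 40; color = 'navy'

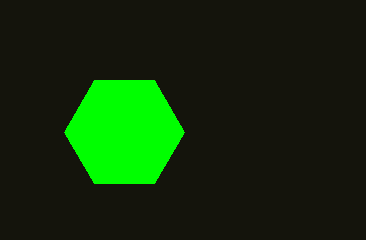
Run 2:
center_x = 124, center_y = 132, radius = 60, color = 'lime'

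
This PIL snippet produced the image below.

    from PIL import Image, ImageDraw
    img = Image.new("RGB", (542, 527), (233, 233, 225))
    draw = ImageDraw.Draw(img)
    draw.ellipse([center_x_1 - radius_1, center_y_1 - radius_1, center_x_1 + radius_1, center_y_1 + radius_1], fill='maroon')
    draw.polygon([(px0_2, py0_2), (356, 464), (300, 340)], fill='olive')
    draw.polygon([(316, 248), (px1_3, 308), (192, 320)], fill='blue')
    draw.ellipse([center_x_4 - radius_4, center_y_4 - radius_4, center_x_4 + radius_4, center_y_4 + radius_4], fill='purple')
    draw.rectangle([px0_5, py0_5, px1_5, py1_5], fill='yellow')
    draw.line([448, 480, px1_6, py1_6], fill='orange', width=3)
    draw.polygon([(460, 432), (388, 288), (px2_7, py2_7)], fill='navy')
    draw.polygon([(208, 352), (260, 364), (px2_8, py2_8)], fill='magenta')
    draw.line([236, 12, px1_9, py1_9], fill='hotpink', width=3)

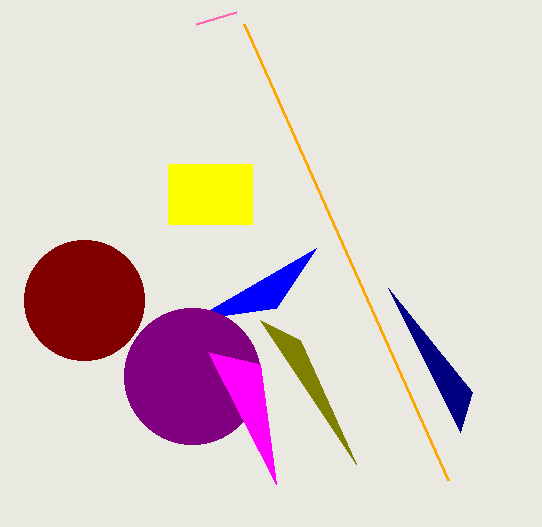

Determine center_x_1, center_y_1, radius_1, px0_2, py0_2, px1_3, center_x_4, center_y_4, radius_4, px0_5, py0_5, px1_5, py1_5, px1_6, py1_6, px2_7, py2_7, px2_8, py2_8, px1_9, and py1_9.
center_x_1 = 84
center_y_1 = 300
radius_1 = 60
px0_2 = 260
py0_2 = 320
px1_3 = 276
center_x_4 = 192
center_y_4 = 376
radius_4 = 68
px0_5 = 168
py0_5 = 164
px1_5 = 252
py1_5 = 224
px1_6 = 244
py1_6 = 24
px2_7 = 472
py2_7 = 392
px2_8 = 276
py2_8 = 484
px1_9 = 196
py1_9 = 24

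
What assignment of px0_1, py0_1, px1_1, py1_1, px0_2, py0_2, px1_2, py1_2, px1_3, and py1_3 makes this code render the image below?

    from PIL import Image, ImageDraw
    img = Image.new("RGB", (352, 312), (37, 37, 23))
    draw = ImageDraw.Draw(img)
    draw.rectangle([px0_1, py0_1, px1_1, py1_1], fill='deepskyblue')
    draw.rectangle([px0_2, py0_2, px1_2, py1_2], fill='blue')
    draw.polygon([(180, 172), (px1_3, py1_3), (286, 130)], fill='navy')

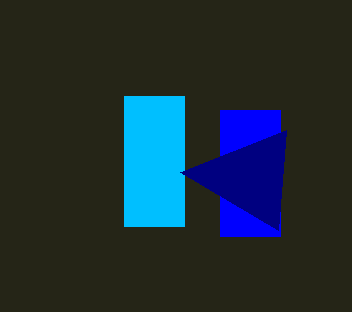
px0_1 = 124
py0_1 = 96
px1_1 = 184
py1_1 = 226
px0_2 = 220
py0_2 = 110
px1_2 = 280
py1_2 = 236
px1_3 = 278
py1_3 = 230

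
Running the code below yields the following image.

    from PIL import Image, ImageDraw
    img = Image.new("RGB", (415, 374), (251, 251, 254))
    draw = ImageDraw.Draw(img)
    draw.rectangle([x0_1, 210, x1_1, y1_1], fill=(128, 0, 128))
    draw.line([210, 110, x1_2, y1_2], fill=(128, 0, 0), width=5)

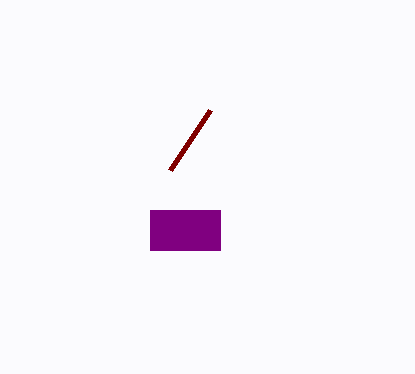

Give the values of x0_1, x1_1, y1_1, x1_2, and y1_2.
x0_1 = 150; x1_1 = 220; y1_1 = 250; x1_2 = 170; y1_2 = 170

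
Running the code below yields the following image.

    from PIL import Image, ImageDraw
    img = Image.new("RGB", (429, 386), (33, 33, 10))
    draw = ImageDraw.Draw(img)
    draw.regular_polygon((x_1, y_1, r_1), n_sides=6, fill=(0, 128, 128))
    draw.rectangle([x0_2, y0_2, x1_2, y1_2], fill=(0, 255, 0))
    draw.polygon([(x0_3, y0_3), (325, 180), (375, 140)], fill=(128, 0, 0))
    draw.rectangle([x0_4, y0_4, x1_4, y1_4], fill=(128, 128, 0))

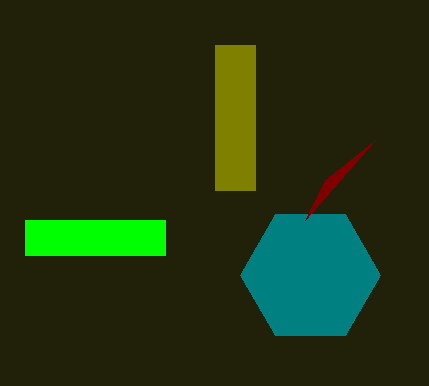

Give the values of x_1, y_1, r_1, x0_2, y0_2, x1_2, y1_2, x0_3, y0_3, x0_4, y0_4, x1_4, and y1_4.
x_1 = 310
y_1 = 275
r_1 = 70
x0_2 = 25
y0_2 = 220
x1_2 = 165
y1_2 = 255
x0_3 = 305
y0_3 = 220
x0_4 = 215
y0_4 = 45
x1_4 = 255
y1_4 = 190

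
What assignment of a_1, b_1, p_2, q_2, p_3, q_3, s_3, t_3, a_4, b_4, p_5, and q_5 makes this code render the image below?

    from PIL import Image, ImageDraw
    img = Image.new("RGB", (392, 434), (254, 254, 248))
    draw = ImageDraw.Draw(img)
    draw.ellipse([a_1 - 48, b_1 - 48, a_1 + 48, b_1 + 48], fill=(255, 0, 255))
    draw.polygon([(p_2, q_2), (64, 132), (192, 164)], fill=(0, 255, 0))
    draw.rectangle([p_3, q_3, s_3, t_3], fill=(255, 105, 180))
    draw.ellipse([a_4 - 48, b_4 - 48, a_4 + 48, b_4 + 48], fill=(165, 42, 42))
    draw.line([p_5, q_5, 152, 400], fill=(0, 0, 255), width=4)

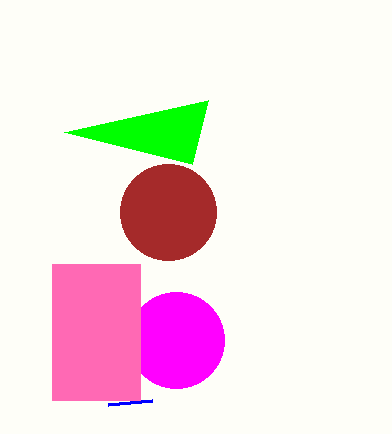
a_1 = 176
b_1 = 340
p_2 = 208
q_2 = 100
p_3 = 52
q_3 = 264
s_3 = 140
t_3 = 400
a_4 = 168
b_4 = 212
p_5 = 108
q_5 = 404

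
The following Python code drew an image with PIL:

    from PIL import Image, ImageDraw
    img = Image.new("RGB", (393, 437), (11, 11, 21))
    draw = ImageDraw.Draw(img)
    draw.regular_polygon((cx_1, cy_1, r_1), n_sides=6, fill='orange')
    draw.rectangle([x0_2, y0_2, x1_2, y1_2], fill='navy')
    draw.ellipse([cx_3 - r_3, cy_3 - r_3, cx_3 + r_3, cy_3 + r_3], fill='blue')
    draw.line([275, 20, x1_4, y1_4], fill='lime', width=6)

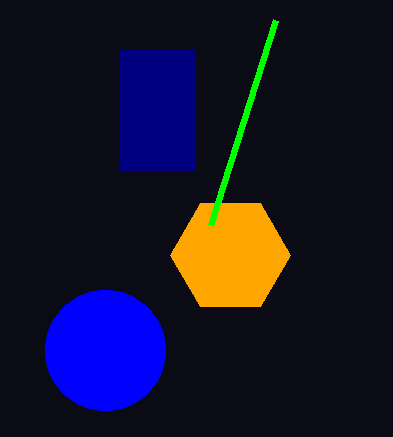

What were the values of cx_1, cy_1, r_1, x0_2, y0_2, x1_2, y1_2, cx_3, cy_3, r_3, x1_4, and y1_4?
cx_1 = 230; cy_1 = 255; r_1 = 60; x0_2 = 120; y0_2 = 50; x1_2 = 195; y1_2 = 170; cx_3 = 105; cy_3 = 350; r_3 = 60; x1_4 = 210; y1_4 = 225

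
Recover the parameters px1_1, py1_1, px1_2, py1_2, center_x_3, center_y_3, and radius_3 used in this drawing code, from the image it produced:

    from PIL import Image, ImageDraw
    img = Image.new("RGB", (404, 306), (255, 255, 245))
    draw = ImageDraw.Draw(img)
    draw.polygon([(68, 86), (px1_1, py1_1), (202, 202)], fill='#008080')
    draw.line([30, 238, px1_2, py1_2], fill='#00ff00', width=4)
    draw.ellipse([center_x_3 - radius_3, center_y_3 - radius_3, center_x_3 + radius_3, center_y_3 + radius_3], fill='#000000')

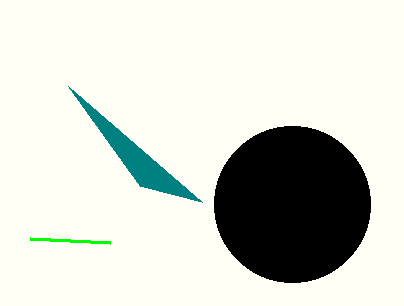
px1_1 = 140
py1_1 = 186
px1_2 = 110
py1_2 = 242
center_x_3 = 292
center_y_3 = 204
radius_3 = 78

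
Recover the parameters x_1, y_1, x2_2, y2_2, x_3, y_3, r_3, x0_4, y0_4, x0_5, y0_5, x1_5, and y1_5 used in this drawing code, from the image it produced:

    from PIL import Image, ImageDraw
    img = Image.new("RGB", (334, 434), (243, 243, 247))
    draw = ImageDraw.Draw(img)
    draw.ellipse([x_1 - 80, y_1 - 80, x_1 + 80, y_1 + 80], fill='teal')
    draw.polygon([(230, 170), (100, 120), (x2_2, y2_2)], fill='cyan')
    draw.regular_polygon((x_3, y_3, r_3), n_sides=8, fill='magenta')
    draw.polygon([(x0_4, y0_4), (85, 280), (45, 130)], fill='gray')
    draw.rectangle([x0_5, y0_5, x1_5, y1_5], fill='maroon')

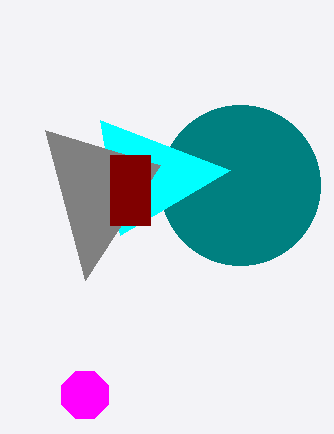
x_1 = 240
y_1 = 185
x2_2 = 120
y2_2 = 235
x_3 = 85
y_3 = 395
r_3 = 25
x0_4 = 160
y0_4 = 165
x0_5 = 110
y0_5 = 155
x1_5 = 150
y1_5 = 225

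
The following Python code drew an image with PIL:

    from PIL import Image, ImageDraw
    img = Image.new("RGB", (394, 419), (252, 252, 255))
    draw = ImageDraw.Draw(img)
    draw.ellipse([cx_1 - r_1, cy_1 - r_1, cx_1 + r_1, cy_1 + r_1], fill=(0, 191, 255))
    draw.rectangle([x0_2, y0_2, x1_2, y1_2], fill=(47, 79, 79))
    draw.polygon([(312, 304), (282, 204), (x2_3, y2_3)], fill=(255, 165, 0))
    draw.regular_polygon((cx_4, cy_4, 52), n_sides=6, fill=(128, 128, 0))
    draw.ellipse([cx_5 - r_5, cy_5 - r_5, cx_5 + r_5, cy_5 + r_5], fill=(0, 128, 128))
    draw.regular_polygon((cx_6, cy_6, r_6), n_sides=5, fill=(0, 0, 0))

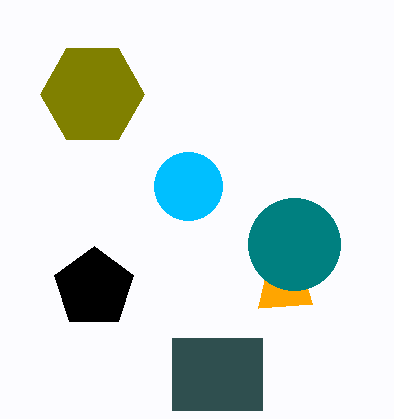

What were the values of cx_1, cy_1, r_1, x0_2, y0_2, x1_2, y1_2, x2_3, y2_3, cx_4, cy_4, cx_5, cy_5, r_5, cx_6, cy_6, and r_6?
cx_1 = 188, cy_1 = 186, r_1 = 34, x0_2 = 172, y0_2 = 338, x1_2 = 262, y1_2 = 410, x2_3 = 258, y2_3 = 308, cx_4 = 92, cy_4 = 94, cx_5 = 294, cy_5 = 244, r_5 = 46, cx_6 = 94, cy_6 = 288, r_6 = 42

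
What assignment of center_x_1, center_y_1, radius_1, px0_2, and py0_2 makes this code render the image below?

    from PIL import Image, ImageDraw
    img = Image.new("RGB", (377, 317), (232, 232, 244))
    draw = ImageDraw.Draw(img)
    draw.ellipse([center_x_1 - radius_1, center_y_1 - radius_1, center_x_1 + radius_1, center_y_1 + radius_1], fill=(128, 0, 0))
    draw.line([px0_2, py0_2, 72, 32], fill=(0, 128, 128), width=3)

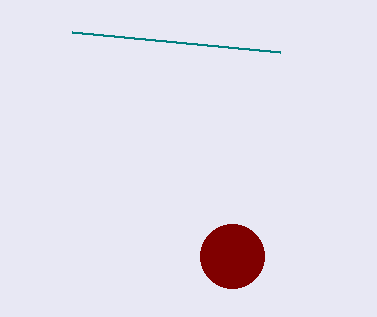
center_x_1 = 232; center_y_1 = 256; radius_1 = 32; px0_2 = 280; py0_2 = 52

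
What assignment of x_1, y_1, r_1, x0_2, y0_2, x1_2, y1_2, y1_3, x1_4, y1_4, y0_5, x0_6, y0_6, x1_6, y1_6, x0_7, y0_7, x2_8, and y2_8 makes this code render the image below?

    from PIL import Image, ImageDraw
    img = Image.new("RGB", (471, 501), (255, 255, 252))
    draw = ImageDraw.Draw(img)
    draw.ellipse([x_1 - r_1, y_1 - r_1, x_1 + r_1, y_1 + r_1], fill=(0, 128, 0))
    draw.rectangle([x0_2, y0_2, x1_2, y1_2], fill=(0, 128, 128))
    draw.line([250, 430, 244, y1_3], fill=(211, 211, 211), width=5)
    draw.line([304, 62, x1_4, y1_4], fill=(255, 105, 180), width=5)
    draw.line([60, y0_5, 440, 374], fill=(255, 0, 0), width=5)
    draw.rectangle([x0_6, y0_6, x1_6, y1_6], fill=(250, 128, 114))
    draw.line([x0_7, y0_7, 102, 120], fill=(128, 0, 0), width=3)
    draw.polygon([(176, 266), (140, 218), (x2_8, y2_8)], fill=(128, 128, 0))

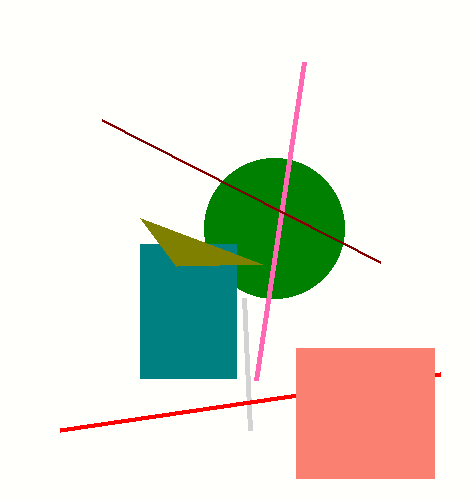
x_1 = 274
y_1 = 228
r_1 = 70
x0_2 = 140
y0_2 = 244
x1_2 = 236
y1_2 = 378
y1_3 = 298
x1_4 = 256
y1_4 = 380
y0_5 = 430
x0_6 = 296
y0_6 = 348
x1_6 = 434
y1_6 = 478
x0_7 = 380
y0_7 = 262
x2_8 = 262
y2_8 = 264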